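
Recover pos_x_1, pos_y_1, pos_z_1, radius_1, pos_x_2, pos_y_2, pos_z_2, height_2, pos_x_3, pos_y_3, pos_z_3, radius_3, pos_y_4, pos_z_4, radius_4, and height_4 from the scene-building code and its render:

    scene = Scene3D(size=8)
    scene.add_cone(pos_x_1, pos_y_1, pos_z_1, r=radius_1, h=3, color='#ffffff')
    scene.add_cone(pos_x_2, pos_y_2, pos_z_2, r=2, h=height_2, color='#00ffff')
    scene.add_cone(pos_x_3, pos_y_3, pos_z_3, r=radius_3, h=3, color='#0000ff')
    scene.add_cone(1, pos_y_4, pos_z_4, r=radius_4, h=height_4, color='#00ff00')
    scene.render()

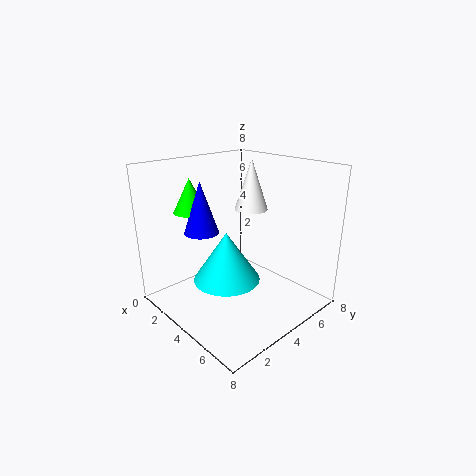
pos_x_1 = 3, pos_y_1 = 6, pos_z_1 = 5, radius_1 = 1, pos_x_2 = 3, pos_y_2 = 4, pos_z_2 = 1, height_2 = 3, pos_x_3 = 2, pos_y_3 = 3, pos_z_3 = 4, radius_3 = 1, pos_y_4 = 3, pos_z_4 = 5, radius_4 = 1, height_4 = 2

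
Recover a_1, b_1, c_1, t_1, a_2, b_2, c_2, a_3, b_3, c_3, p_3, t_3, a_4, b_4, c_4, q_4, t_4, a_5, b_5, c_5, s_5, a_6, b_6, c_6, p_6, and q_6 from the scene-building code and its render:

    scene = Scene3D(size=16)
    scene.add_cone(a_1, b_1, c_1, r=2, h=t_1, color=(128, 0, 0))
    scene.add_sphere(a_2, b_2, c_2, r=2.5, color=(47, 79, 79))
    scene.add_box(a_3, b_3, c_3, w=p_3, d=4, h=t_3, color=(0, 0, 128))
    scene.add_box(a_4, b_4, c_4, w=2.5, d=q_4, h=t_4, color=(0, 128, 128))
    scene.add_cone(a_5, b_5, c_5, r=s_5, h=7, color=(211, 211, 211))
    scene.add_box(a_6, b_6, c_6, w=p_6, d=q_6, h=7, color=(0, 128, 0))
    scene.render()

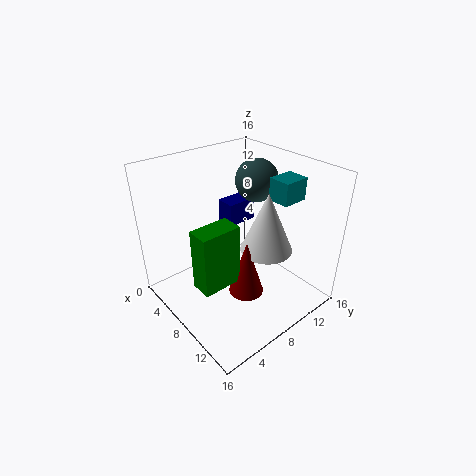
a_1 = 9.5; b_1 = 8; c_1 = 1.5; t_1 = 6.5; a_2 = 6; b_2 = 12.5; c_2 = 13; a_3 = 0.5; b_3 = 11; c_3 = 6; p_3 = 2.5; t_3 = 3; a_4 = 9; b_4 = 11.5; c_4 = 12; q_4 = 3; t_4 = 2.5; a_5 = 9.5; b_5 = 11; c_5 = 6; s_5 = 3; a_6 = 7; b_6 = 2.5; c_6 = 3.5; p_6 = 2.5; q_6 = 4.5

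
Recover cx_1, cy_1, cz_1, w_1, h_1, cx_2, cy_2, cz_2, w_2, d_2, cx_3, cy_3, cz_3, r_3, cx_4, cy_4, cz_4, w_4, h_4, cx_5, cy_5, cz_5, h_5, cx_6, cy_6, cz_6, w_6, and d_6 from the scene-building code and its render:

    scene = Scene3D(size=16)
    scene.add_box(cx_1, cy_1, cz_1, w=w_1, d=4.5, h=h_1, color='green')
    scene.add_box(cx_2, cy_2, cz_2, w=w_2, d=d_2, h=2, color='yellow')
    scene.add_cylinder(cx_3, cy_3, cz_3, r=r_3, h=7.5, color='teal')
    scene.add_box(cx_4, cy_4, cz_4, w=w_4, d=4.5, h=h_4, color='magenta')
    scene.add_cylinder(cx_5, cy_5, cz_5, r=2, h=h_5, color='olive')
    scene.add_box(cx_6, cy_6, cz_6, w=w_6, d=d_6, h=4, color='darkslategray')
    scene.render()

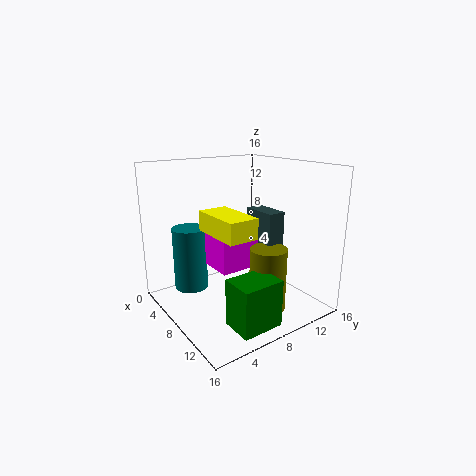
cx_1 = 11.5, cy_1 = 4, cz_1 = 0.5, w_1 = 3.5, h_1 = 5, cx_2 = 8.5, cy_2 = 3, cz_2 = 10, w_2 = 5.5, d_2 = 3, cx_3 = 3, cy_3 = 4.5, cz_3 = 1, r_3 = 2, cx_4 = 5, cy_4 = 5.5, cz_4 = 4.5, w_4 = 4, h_4 = 4, cx_5 = 11.5, cy_5 = 9.5, cz_5 = 0.5, h_5 = 7, cx_6 = 7, cy_6 = 10, cz_6 = 7, w_6 = 4, d_6 = 2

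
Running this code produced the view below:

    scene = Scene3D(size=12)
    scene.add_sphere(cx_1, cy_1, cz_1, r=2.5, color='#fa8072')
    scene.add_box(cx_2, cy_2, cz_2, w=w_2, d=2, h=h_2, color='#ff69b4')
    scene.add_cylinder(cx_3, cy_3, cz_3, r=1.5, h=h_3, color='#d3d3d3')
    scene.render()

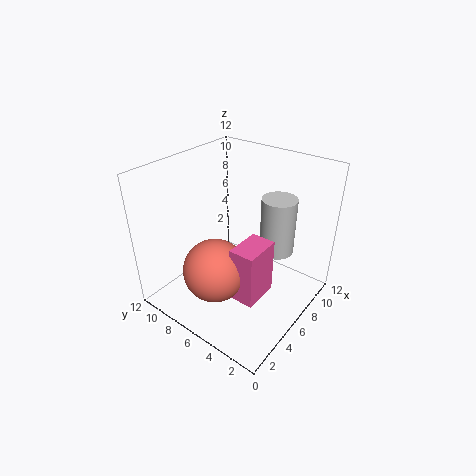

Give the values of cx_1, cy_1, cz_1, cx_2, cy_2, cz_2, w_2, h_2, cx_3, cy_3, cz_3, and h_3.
cx_1 = 3
cy_1 = 6
cz_1 = 4.5
cx_2 = 3
cy_2 = 2.5
cz_2 = 2.5
w_2 = 3
h_2 = 4.5
cx_3 = 9
cy_3 = 4
cz_3 = 4
h_3 = 5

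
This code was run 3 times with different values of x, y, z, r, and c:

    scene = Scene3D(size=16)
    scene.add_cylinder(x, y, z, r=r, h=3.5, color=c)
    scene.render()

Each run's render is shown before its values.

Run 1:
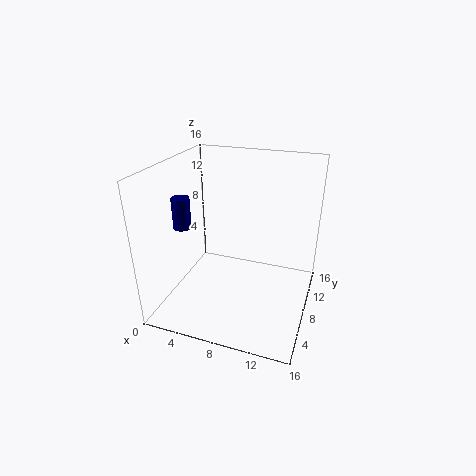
x = 2, y = 6.5, z = 9, r = 1, c = 'navy'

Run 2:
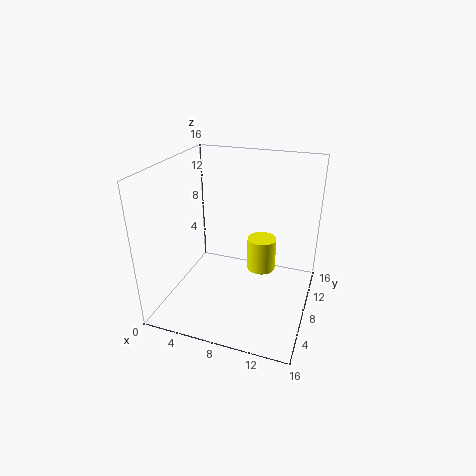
x = 11, y = 7, z = 5.5, r = 1.5, c = 'yellow'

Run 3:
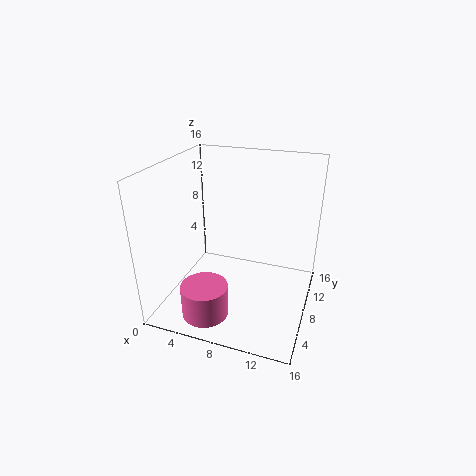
x = 6, y = 3, z = 1, r = 2.5, c = 'hotpink'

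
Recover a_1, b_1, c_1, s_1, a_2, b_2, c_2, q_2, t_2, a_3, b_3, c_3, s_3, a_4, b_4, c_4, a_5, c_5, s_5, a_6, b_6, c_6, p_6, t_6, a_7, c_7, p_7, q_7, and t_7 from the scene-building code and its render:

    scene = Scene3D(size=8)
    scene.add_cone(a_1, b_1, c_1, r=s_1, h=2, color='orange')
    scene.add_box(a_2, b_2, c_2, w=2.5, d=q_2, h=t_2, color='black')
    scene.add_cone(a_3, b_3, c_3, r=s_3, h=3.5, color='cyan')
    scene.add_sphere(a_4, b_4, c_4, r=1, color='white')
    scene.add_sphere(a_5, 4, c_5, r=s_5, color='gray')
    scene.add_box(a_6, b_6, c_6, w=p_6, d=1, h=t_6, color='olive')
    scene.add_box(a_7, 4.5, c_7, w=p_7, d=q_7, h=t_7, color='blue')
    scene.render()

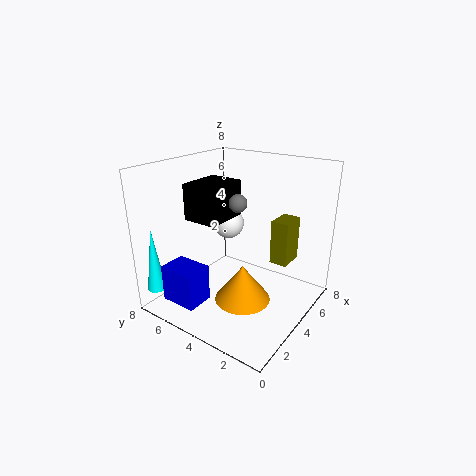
a_1 = 3
b_1 = 3
c_1 = 1
s_1 = 1.5
a_2 = 2.5
b_2 = 4.5
c_2 = 5
q_2 = 2
t_2 = 2
a_3 = 0.5
b_3 = 7
c_3 = 1.5
s_3 = 0.5
a_4 = 6.5
b_4 = 6.5
c_4 = 3.5
a_5 = 4
c_5 = 6
s_5 = 0.5
a_6 = 5
b_6 = 1.5
c_6 = 2.5
p_6 = 1.5
t_6 = 2.5
a_7 = 0.5
c_7 = 1
p_7 = 1.5
q_7 = 2
t_7 = 2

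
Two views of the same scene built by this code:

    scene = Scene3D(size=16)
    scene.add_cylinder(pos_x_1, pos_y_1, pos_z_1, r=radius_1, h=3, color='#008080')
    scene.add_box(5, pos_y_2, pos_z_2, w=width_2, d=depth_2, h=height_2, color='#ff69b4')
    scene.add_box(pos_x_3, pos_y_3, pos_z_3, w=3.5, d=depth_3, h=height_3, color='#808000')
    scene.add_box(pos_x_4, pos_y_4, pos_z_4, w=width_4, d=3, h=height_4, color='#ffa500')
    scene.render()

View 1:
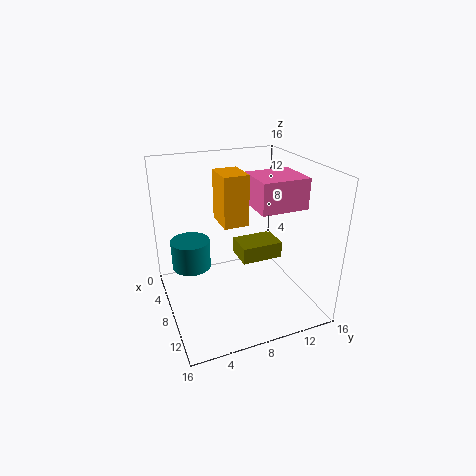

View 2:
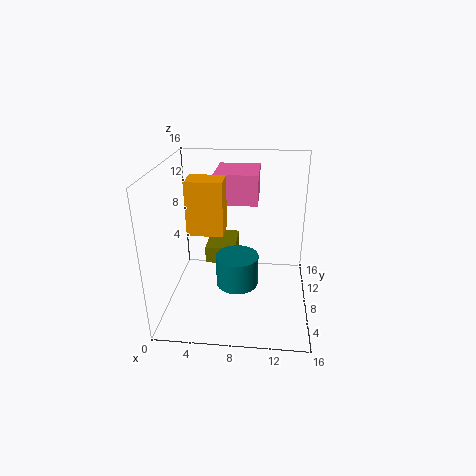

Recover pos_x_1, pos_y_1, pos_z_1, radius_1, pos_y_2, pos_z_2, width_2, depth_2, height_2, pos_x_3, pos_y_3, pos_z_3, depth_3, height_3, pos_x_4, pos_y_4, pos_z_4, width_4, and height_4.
pos_x_1 = 8.5; pos_y_1 = 2.5; pos_z_1 = 6; radius_1 = 2; pos_y_2 = 10; pos_z_2 = 11; width_2 = 5; depth_2 = 5.5; height_2 = 3.5; pos_x_3 = 4; pos_y_3 = 9; pos_z_3 = 4; depth_3 = 5; height_3 = 2; pos_x_4 = 2.5; pos_y_4 = 7; pos_z_4 = 8.5; width_4 = 4; height_4 = 6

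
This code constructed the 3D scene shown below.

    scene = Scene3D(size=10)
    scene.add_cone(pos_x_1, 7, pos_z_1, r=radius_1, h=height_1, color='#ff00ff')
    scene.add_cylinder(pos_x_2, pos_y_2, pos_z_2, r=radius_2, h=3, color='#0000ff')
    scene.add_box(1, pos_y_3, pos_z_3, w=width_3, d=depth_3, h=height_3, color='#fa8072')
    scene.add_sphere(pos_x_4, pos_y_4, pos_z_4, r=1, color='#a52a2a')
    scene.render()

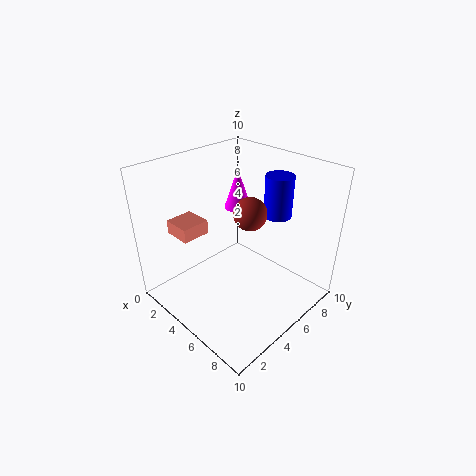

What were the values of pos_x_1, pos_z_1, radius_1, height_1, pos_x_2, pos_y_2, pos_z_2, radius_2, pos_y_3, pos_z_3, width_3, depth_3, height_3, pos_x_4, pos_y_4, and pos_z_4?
pos_x_1 = 3; pos_z_1 = 6; radius_1 = 1; height_1 = 3; pos_x_2 = 6; pos_y_2 = 8; pos_z_2 = 6; radius_2 = 1; pos_y_3 = 2; pos_z_3 = 5; width_3 = 2; depth_3 = 2; height_3 = 1; pos_x_4 = 7; pos_y_4 = 4; pos_z_4 = 8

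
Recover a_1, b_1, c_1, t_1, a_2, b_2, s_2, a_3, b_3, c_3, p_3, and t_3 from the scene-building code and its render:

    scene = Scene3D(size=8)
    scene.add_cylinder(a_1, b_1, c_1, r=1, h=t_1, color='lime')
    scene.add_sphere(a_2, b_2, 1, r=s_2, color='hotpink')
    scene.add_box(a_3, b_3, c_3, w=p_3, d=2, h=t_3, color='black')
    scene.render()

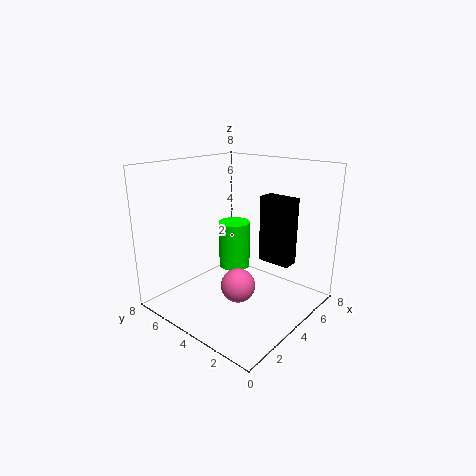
a_1 = 6, b_1 = 6, c_1 = 1, t_1 = 3, a_2 = 4, b_2 = 4, s_2 = 1, a_3 = 6, b_3 = 2, c_3 = 2, p_3 = 1, t_3 = 4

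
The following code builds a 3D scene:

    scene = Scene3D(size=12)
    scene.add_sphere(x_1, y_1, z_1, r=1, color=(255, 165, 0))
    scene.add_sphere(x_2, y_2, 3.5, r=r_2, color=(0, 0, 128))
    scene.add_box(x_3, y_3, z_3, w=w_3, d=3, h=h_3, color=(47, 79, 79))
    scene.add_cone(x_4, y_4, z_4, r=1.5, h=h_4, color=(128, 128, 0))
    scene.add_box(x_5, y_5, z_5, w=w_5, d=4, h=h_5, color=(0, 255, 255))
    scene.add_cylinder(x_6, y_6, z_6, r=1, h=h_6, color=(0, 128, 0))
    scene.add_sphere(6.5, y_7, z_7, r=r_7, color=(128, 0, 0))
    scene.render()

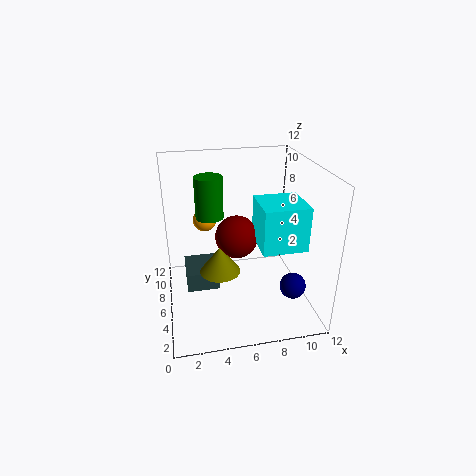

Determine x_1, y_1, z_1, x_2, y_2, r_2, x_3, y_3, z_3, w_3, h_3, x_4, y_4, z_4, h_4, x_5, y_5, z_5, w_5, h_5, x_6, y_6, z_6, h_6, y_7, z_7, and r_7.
x_1 = 3.5
y_1 = 8
z_1 = 7
x_2 = 9.5
y_2 = 2
r_2 = 1
x_3 = 1.5
y_3 = 3.5
z_3 = 3
w_3 = 2.5
h_3 = 1.5
x_4 = 4
y_4 = 3
z_4 = 5
h_4 = 2
x_5 = 8
y_5 = 5
z_5 = 4.5
w_5 = 4
h_5 = 4
x_6 = 3.5
y_6 = 4
z_6 = 9
h_6 = 3
y_7 = 9
z_7 = 4.5
r_7 = 2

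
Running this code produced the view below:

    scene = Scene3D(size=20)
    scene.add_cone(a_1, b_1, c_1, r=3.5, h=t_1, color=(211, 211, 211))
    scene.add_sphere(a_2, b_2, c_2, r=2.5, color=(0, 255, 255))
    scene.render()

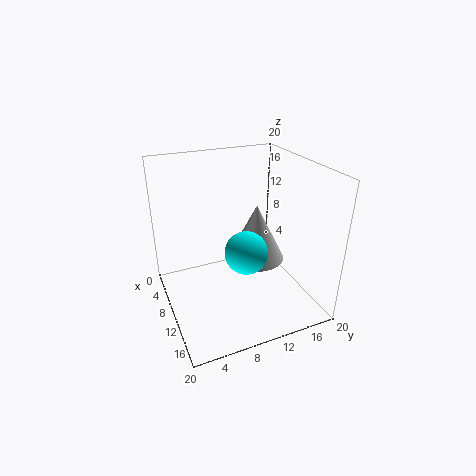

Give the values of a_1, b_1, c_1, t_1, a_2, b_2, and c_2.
a_1 = 14.5, b_1 = 10.5, c_1 = 9.5, t_1 = 7, a_2 = 17, b_2 = 8, c_2 = 12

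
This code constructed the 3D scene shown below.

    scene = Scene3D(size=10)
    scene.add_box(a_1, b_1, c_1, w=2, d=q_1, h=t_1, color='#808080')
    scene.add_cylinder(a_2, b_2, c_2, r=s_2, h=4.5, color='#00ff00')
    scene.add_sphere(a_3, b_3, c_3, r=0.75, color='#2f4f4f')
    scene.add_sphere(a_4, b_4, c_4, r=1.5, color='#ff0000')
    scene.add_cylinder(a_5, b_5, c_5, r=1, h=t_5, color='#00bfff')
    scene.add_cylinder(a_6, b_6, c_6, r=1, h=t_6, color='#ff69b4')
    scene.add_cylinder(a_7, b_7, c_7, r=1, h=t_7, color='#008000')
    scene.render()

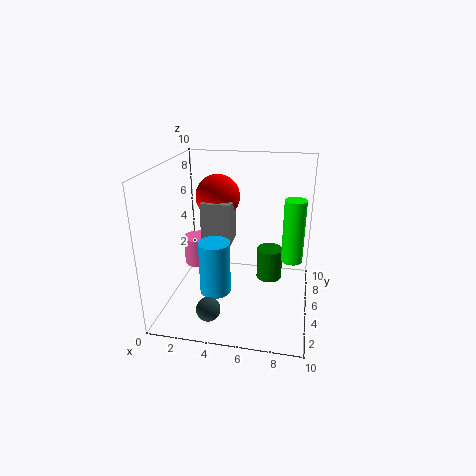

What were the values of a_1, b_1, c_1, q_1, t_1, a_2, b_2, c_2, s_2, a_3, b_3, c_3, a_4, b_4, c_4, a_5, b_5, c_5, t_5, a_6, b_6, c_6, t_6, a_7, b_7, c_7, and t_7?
a_1 = 2.75, b_1 = 3.75, c_1 = 5, q_1 = 1.75, t_1 = 2.75, a_2 = 8.75, b_2 = 5.75, c_2 = 3.25, s_2 = 0.75, a_3 = 4, b_3 = 0.75, c_3 = 2, a_4 = 3.5, b_4 = 5.5, c_4 = 7.75, a_5 = 4, b_5 = 2.5, c_5 = 2.25, t_5 = 3.5, a_6 = 2, b_6 = 5.25, c_6 = 2.75, t_6 = 2, a_7 = 7, b_7 = 7.75, c_7 = 0.5, t_7 = 2.5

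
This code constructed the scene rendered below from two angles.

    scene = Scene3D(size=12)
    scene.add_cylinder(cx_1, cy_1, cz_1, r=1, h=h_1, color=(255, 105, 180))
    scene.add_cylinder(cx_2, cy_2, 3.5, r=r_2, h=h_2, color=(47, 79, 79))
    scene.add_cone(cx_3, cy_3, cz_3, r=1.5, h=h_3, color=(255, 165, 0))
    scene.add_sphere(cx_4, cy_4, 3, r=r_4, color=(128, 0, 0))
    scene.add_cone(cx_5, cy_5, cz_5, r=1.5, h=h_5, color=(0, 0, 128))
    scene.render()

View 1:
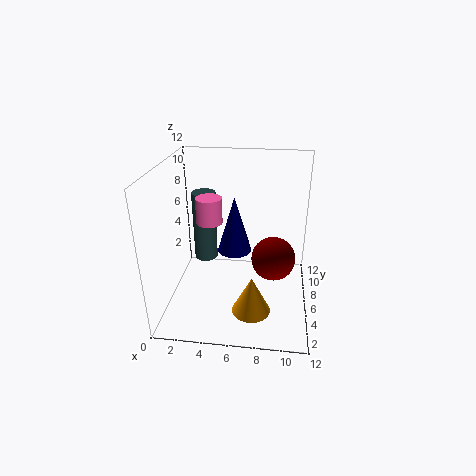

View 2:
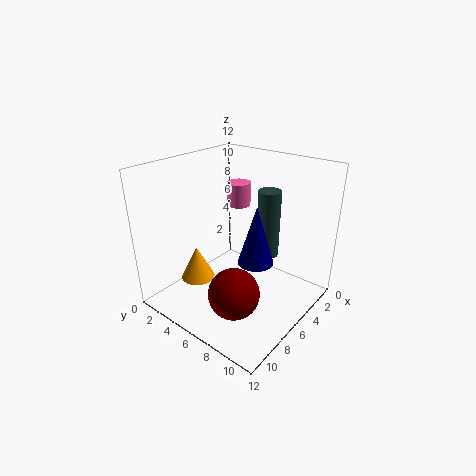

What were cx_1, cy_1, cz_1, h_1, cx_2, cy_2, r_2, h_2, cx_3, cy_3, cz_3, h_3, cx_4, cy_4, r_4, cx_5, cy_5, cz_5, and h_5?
cx_1 = 4; cy_1 = 4.5; cz_1 = 8; h_1 = 2; cx_2 = 3; cy_2 = 7; r_2 = 1; h_2 = 6; cx_3 = 7.5; cy_3 = 2.5; cz_3 = 1.5; h_3 = 3; cx_4 = 9; cy_4 = 8; r_4 = 2; cx_5 = 5.5; cy_5 = 7.5; cz_5 = 4; h_5 = 5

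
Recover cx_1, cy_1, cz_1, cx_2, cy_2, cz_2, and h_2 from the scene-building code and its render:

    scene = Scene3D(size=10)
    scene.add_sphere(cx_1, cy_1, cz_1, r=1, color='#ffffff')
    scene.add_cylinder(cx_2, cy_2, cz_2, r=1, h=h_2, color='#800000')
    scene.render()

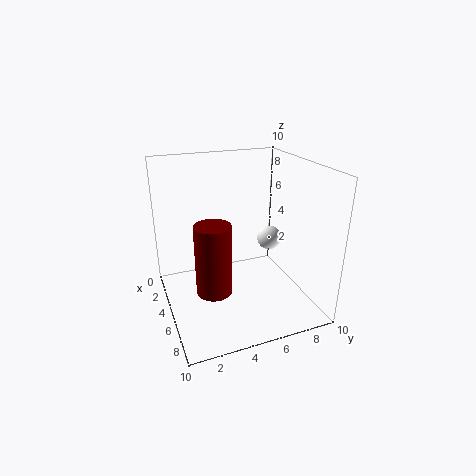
cx_1 = 2, cy_1 = 9, cz_1 = 3, cx_2 = 9, cy_2 = 2, cz_2 = 4, h_2 = 4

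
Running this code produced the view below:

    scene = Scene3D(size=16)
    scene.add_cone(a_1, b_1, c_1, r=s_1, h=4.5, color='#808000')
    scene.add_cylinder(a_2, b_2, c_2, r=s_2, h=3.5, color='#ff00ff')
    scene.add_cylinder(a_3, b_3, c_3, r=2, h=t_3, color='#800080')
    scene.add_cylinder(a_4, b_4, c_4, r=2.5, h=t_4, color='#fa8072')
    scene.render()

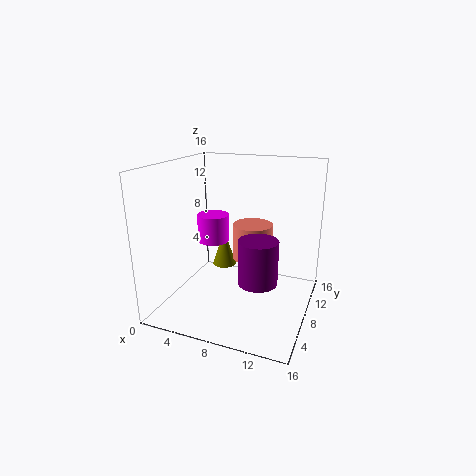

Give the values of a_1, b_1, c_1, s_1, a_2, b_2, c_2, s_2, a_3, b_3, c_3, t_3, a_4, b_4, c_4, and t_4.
a_1 = 4.5; b_1 = 12; c_1 = 2.5; s_1 = 1.5; a_2 = 3; b_2 = 12; c_2 = 5.5; s_2 = 2; a_3 = 11.5; b_3 = 4.5; c_3 = 5; t_3 = 4.5; a_4 = 8; b_4 = 13; c_4 = 3.5; t_4 = 4.5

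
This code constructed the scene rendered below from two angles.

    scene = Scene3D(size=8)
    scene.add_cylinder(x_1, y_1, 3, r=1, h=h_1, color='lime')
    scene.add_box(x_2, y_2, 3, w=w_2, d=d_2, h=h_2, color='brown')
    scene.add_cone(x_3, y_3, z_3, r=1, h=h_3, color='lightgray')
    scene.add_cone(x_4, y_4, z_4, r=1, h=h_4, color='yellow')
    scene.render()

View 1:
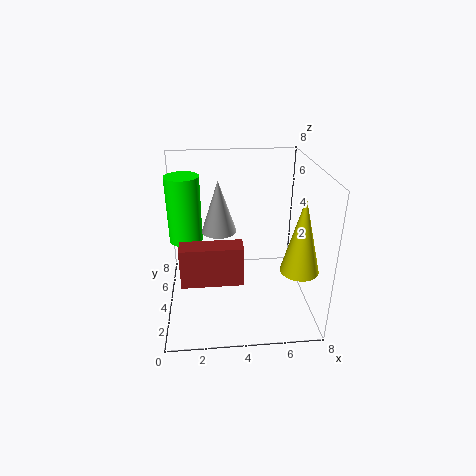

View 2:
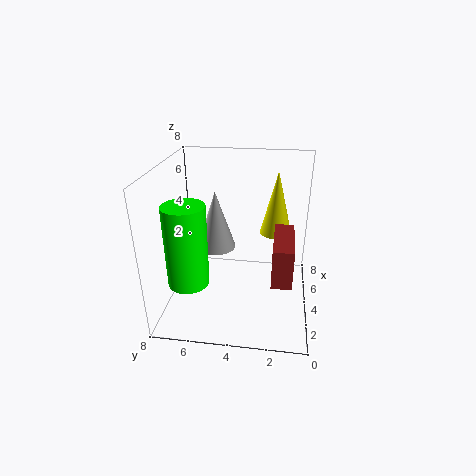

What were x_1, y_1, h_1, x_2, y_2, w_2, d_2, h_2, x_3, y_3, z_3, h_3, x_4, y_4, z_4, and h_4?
x_1 = 1, y_1 = 6, h_1 = 4, x_2 = 1, y_2 = 1, w_2 = 3, d_2 = 1, h_2 = 2, x_3 = 3, y_3 = 5, z_3 = 4, h_3 = 3, x_4 = 7, y_4 = 2, z_4 = 3, h_4 = 4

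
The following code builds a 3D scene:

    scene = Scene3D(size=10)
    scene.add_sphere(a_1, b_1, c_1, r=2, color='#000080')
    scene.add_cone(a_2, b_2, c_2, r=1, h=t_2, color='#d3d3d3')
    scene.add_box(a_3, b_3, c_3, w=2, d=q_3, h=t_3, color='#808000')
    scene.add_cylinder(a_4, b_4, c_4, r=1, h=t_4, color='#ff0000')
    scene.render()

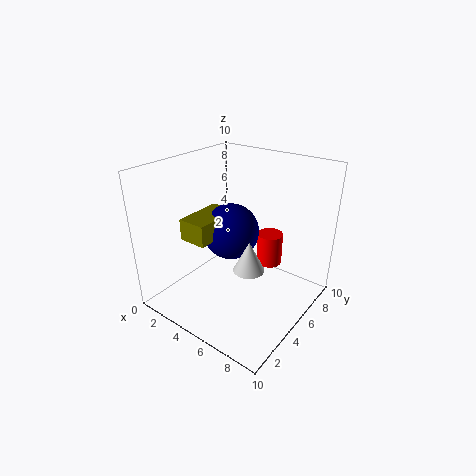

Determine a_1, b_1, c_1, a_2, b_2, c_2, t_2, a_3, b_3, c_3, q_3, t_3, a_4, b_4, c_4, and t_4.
a_1 = 4; b_1 = 5.5; c_1 = 5; a_2 = 7; b_2 = 3.5; c_2 = 4; t_2 = 2; a_3 = 2; b_3 = 2.5; c_3 = 5; q_3 = 3.5; t_3 = 1.5; a_4 = 5.5; b_4 = 8.5; c_4 = 1.5; t_4 = 2.5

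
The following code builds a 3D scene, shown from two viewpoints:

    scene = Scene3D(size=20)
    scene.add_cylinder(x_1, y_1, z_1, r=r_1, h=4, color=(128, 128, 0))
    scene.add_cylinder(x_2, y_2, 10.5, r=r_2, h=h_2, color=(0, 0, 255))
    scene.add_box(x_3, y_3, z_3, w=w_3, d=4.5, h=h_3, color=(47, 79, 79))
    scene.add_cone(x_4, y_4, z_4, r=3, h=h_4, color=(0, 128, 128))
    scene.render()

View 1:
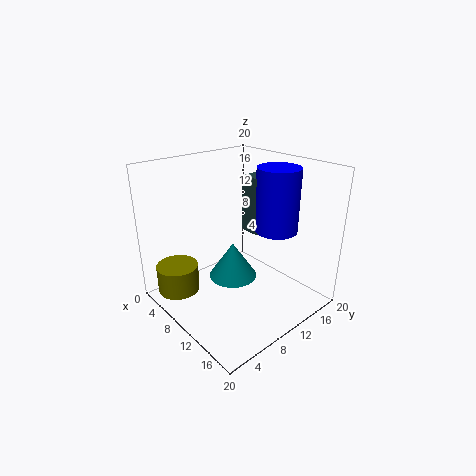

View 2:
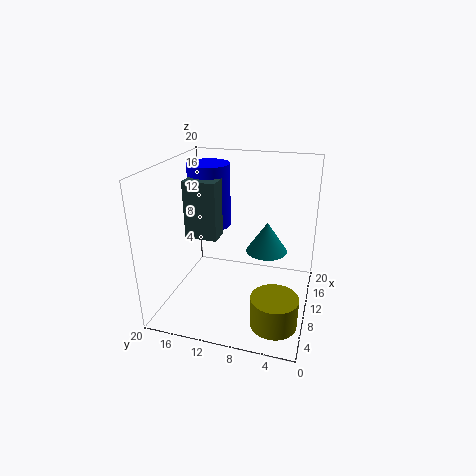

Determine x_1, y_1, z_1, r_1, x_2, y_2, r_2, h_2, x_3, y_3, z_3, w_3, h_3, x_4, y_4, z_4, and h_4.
x_1 = 4
y_1 = 3.5
z_1 = 1.5
r_1 = 3
x_2 = 12.5
y_2 = 15
r_2 = 3
h_2 = 9
x_3 = 8
y_3 = 12.5
z_3 = 10
w_3 = 3
h_3 = 8
x_4 = 13
y_4 = 6.5
z_4 = 7
h_4 = 4.5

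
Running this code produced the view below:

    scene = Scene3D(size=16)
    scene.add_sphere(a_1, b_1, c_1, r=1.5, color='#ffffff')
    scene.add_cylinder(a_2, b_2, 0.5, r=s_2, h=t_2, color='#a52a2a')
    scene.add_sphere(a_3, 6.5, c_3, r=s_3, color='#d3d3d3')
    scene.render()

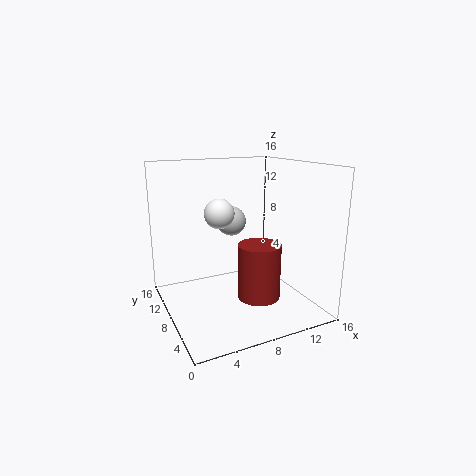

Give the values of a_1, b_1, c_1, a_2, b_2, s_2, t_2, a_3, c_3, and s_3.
a_1 = 5; b_1 = 6; c_1 = 11.5; a_2 = 10.5; b_2 = 7.5; s_2 = 2.5; t_2 = 6.5; a_3 = 6.5; c_3 = 10.5; s_3 = 1.5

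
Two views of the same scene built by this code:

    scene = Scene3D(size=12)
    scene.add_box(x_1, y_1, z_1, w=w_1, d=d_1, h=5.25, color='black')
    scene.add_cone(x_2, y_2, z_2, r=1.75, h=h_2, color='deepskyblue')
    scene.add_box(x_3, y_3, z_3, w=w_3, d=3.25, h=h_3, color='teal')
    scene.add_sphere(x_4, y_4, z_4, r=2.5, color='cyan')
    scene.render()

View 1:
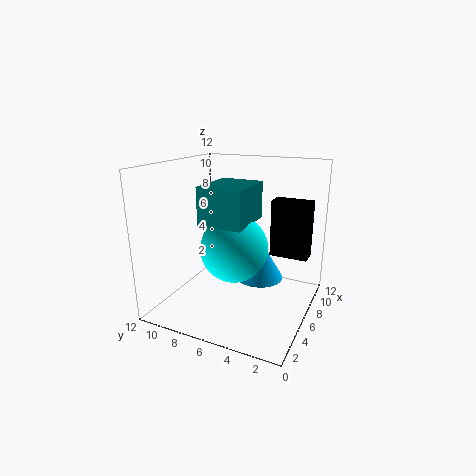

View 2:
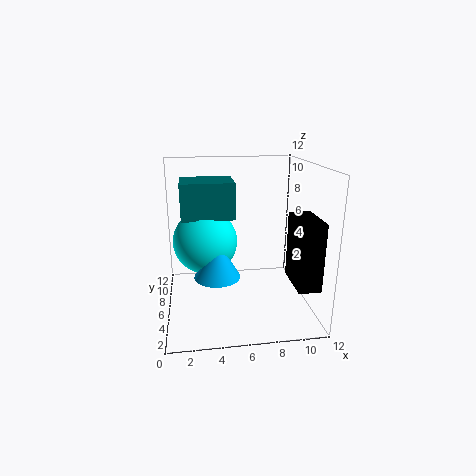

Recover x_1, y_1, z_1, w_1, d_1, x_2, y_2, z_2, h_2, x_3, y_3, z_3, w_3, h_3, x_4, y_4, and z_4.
x_1 = 9.75, y_1 = 1, z_1 = 3.25, w_1 = 1.75, d_1 = 3.5, x_2 = 4, y_2 = 3.25, z_2 = 4, h_2 = 3, x_3 = 1.5, y_3 = 3.75, z_3 = 8.25, w_3 = 4, h_3 = 2.75, x_4 = 3.25, y_4 = 5, z_4 = 6.25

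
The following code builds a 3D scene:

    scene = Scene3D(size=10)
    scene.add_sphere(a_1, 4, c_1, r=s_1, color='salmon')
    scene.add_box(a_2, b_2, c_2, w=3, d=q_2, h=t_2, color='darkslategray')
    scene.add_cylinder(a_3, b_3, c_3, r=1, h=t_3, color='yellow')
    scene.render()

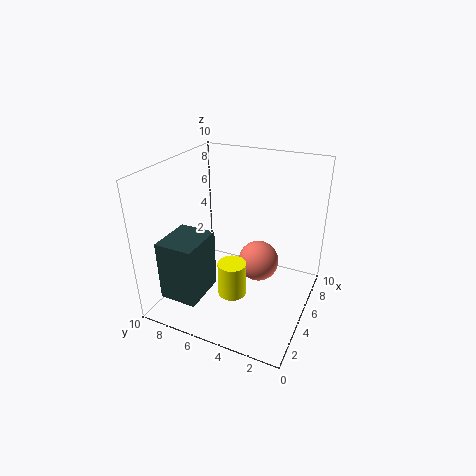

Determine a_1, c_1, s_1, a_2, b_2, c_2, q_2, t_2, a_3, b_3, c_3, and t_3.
a_1 = 6.5; c_1 = 2.5; s_1 = 1.5; a_2 = 0.5; b_2 = 6; c_2 = 2; q_2 = 2.5; t_2 = 4; a_3 = 4; b_3 = 5; c_3 = 1; t_3 = 2.5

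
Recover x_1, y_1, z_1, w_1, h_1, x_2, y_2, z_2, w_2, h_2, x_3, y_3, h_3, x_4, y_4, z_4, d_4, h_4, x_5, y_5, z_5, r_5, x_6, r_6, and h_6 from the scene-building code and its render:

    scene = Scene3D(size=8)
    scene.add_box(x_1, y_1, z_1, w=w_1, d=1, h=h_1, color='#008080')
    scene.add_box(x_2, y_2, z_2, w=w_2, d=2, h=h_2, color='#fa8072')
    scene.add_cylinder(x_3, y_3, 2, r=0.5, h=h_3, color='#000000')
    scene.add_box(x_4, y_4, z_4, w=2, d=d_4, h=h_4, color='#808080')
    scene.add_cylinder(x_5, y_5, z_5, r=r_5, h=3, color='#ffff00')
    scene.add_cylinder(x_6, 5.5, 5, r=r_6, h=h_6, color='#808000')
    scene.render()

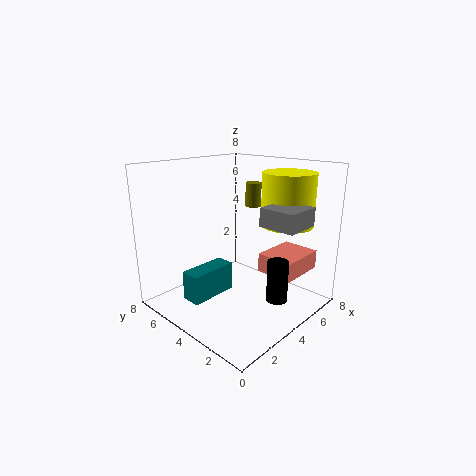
x_1 = 0.5
y_1 = 3.5
z_1 = 1.5
w_1 = 2.5
h_1 = 1.5
x_2 = 4
y_2 = 0.5
z_2 = 2.5
w_2 = 2.5
h_2 = 1
x_3 = 3
y_3 = 0.5
h_3 = 2
x_4 = 4
y_4 = 0.5
z_4 = 5
d_4 = 2
h_4 = 1
x_5 = 6.5
y_5 = 2.5
z_5 = 4.5
r_5 = 1.5
x_6 = 7
r_6 = 0.5
h_6 = 1.5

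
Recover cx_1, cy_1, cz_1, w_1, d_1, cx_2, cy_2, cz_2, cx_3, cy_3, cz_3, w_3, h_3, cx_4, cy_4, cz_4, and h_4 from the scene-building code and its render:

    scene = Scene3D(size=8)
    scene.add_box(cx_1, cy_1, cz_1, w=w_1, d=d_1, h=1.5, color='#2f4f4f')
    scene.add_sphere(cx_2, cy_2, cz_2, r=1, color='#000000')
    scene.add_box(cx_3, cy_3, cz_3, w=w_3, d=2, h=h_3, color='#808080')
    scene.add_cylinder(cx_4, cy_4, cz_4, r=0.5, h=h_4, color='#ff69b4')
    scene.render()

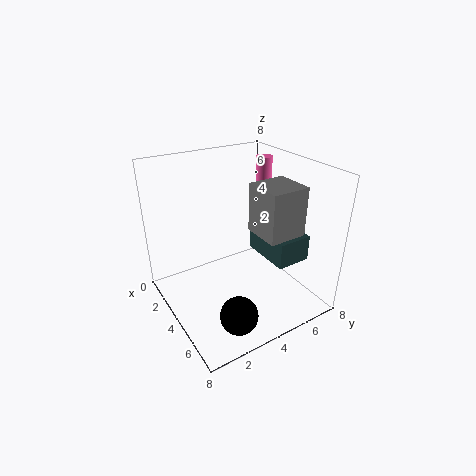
cx_1 = 3, cy_1 = 5.5, cz_1 = 2.5, w_1 = 3, d_1 = 2, cx_2 = 6.5, cy_2 = 2.5, cz_2 = 1, cx_3 = 5, cy_3 = 4, cz_3 = 5, w_3 = 2, h_3 = 2.5, cx_4 = 1.5, cy_4 = 7.5, cz_4 = 4, h_4 = 3.5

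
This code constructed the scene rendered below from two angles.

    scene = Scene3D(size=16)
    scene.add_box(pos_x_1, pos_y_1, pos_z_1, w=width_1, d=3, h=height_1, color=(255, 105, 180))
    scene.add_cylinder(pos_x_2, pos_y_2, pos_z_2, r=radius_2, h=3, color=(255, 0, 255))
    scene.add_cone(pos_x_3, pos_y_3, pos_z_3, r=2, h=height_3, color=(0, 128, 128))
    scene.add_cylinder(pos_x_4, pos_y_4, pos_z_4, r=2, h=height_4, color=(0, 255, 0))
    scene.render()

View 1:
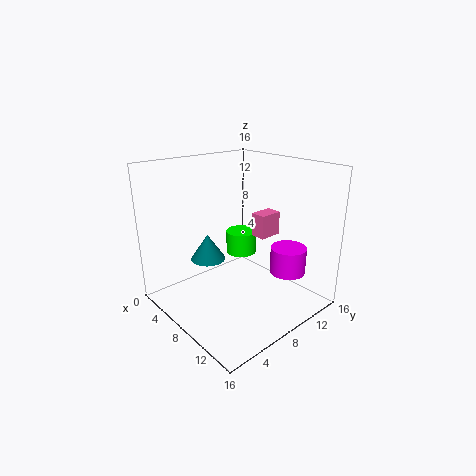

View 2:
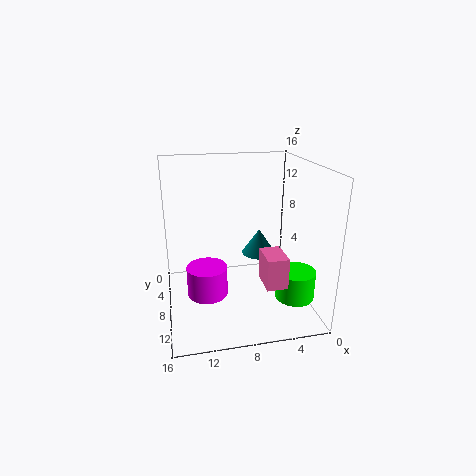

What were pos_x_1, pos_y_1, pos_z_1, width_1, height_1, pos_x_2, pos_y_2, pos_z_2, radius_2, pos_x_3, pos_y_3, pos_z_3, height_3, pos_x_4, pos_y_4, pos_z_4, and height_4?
pos_x_1 = 5, pos_y_1 = 13, pos_z_1 = 6, width_1 = 2, height_1 = 3, pos_x_2 = 12, pos_y_2 = 12, pos_z_2 = 4, radius_2 = 2, pos_x_3 = 5, pos_y_3 = 6, pos_z_3 = 5, height_3 = 3, pos_x_4 = 3, pos_y_4 = 13, pos_z_4 = 3, height_4 = 3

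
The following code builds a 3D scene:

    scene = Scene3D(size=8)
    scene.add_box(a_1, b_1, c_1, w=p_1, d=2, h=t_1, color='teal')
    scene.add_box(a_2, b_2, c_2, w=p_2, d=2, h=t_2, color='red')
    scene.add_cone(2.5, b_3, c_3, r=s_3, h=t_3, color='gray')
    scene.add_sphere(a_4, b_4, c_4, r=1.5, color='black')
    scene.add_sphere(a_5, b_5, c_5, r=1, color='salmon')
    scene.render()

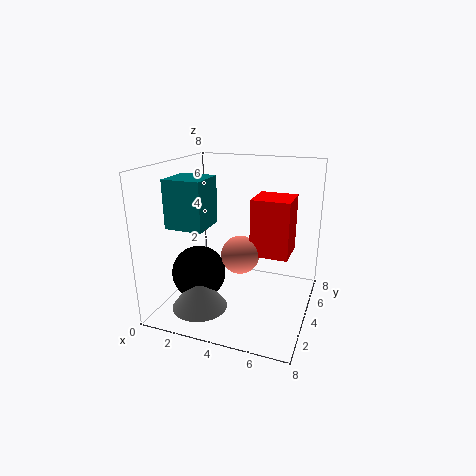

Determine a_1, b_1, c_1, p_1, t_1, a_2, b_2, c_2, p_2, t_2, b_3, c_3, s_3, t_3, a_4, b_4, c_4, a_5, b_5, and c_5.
a_1 = 1
b_1 = 1.5
c_1 = 5
p_1 = 2
t_1 = 2.5
a_2 = 5
b_2 = 3
c_2 = 3.5
p_2 = 2
t_2 = 3
b_3 = 2
c_3 = 0.5
s_3 = 1.5
t_3 = 2
a_4 = 2
b_4 = 3
c_4 = 2
a_5 = 4.5
b_5 = 3
c_5 = 3.5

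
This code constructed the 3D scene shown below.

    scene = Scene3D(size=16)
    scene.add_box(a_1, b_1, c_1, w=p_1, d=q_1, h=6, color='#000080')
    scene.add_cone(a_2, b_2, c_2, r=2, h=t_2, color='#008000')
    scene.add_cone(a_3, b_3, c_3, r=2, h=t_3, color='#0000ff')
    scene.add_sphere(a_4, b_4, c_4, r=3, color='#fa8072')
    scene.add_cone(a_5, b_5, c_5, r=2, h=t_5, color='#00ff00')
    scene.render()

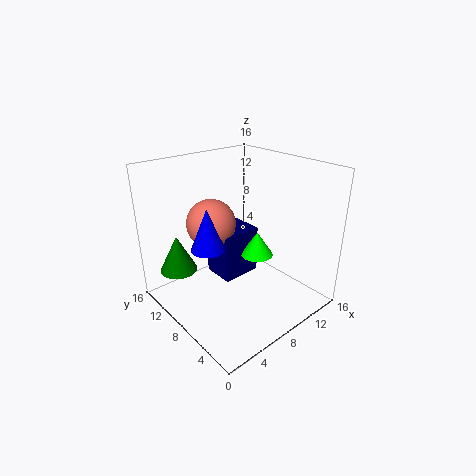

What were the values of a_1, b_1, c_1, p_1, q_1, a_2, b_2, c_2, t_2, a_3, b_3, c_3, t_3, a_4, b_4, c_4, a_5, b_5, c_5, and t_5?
a_1 = 8
b_1 = 10
c_1 = 1
p_1 = 5
q_1 = 4
a_2 = 2
b_2 = 11
c_2 = 5
t_2 = 4
a_3 = 6
b_3 = 11
c_3 = 6
t_3 = 5
a_4 = 8
b_4 = 13
c_4 = 8
a_5 = 12
b_5 = 9
c_5 = 4
t_5 = 3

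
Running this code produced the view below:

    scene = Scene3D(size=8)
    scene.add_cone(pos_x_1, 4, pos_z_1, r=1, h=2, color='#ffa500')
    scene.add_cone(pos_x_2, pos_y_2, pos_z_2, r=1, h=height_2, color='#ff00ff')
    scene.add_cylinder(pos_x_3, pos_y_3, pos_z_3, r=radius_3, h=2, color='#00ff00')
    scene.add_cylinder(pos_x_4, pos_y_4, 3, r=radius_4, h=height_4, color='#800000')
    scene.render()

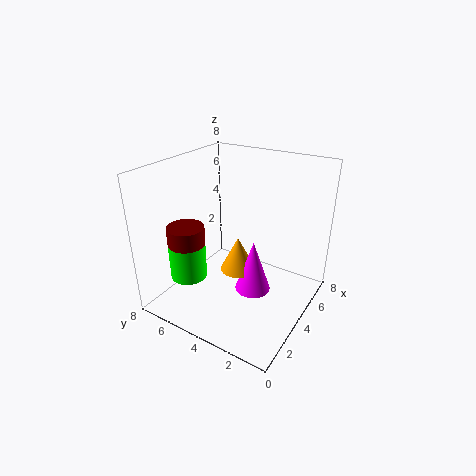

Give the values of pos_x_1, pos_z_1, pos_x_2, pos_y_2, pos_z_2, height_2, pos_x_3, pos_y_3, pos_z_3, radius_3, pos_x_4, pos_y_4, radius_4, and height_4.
pos_x_1 = 4
pos_z_1 = 2
pos_x_2 = 4
pos_y_2 = 3
pos_z_2 = 1
height_2 = 3
pos_x_3 = 2
pos_y_3 = 6
pos_z_3 = 2
radius_3 = 1
pos_x_4 = 2
pos_y_4 = 6
radius_4 = 1
height_4 = 2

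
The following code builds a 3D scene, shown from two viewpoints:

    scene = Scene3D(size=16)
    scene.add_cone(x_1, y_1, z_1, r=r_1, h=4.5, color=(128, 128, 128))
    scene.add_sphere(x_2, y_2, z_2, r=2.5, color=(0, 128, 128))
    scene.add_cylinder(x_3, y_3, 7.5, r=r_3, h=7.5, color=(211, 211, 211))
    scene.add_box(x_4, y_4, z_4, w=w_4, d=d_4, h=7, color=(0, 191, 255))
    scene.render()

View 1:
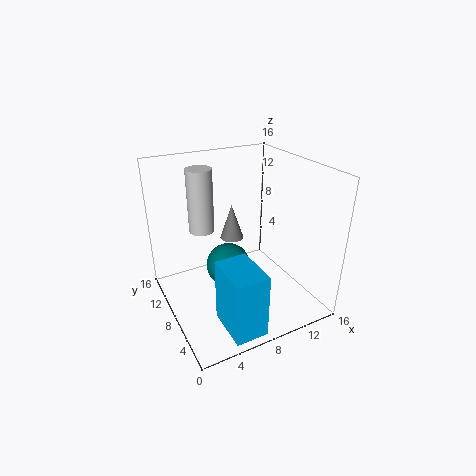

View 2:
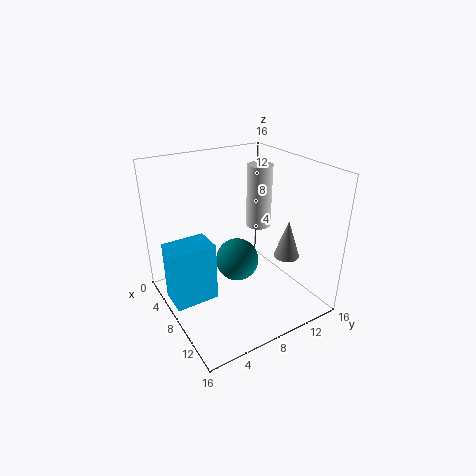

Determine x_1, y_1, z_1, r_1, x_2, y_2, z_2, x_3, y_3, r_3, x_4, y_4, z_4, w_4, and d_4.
x_1 = 10; y_1 = 13.5; z_1 = 5; r_1 = 1.5; x_2 = 7; y_2 = 8.5; z_2 = 4.5; x_3 = 5.5; y_3 = 12.5; r_3 = 1.5; x_4 = 4; y_4 = 0.5; z_4 = 0.5; w_4 = 3.5; d_4 = 5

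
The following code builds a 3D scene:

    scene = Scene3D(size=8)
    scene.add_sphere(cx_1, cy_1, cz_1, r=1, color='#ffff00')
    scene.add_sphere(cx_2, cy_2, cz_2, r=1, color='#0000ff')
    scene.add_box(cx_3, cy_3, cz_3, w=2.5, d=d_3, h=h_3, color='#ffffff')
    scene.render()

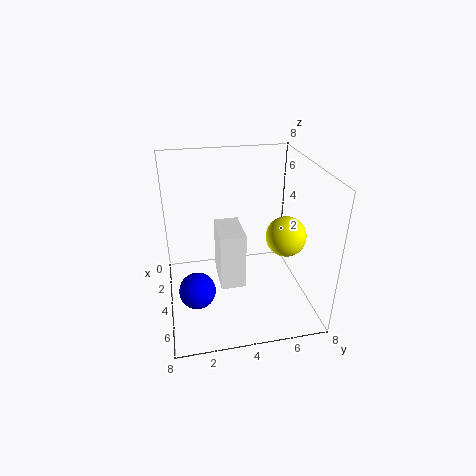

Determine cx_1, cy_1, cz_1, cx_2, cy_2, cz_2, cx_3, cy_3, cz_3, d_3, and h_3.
cx_1 = 6, cy_1 = 6, cz_1 = 5, cx_2 = 5, cy_2 = 1.5, cz_2 = 1.5, cx_3 = 1.5, cy_3 = 3, cz_3 = 0.5, d_3 = 1.5, h_3 = 3.5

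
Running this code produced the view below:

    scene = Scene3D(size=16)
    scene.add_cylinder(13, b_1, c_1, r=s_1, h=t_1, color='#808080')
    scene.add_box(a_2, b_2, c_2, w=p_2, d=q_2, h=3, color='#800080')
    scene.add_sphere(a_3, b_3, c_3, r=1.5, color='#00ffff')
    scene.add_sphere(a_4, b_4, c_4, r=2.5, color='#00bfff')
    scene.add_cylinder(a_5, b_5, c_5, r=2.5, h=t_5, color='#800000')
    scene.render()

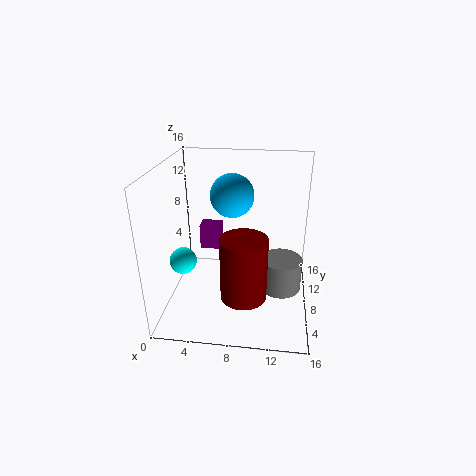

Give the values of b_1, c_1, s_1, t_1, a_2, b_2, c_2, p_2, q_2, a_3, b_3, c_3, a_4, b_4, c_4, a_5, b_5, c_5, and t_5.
b_1 = 10; c_1 = 0.5; s_1 = 2.5; t_1 = 4; a_2 = 3; b_2 = 10.5; c_2 = 5; p_2 = 2.5; q_2 = 2; a_3 = 2; b_3 = 6.5; c_3 = 5.5; a_4 = 7; b_4 = 10.5; c_4 = 12; a_5 = 9; b_5 = 5; c_5 = 2.5; t_5 = 7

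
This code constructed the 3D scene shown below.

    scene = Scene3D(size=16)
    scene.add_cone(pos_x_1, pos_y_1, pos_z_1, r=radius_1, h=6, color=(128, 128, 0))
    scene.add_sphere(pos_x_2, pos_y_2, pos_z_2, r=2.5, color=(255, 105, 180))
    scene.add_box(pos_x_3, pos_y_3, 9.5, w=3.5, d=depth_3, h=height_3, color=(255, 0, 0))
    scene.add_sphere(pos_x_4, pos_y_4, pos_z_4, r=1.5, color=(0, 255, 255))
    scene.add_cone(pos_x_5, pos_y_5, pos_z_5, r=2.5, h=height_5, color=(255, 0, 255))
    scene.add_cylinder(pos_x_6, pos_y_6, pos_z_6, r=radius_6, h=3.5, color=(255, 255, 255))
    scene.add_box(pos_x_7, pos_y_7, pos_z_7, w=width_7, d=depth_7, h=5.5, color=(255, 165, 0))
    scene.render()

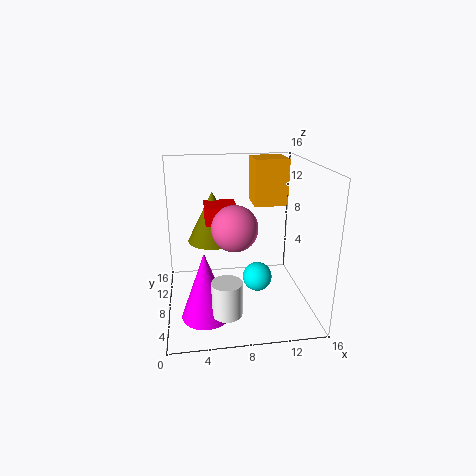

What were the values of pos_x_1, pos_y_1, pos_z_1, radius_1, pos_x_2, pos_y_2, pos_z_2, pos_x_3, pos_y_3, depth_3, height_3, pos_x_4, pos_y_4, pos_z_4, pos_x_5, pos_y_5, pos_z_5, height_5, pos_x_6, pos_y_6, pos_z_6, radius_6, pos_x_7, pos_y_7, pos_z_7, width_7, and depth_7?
pos_x_1 = 5.5
pos_y_1 = 11.5
pos_z_1 = 6.5
radius_1 = 3
pos_x_2 = 7.5
pos_y_2 = 7
pos_z_2 = 9.5
pos_x_3 = 4.5
pos_y_3 = 8
depth_3 = 3.5
height_3 = 2
pos_x_4 = 9.5
pos_y_4 = 4.5
pos_z_4 = 5
pos_x_5 = 4
pos_y_5 = 3.5
pos_z_5 = 1.5
height_5 = 7
pos_x_6 = 6
pos_y_6 = 2
pos_z_6 = 2.5
radius_6 = 1.5
pos_x_7 = 10.5
pos_y_7 = 11
pos_z_7 = 10.5
width_7 = 4
depth_7 = 4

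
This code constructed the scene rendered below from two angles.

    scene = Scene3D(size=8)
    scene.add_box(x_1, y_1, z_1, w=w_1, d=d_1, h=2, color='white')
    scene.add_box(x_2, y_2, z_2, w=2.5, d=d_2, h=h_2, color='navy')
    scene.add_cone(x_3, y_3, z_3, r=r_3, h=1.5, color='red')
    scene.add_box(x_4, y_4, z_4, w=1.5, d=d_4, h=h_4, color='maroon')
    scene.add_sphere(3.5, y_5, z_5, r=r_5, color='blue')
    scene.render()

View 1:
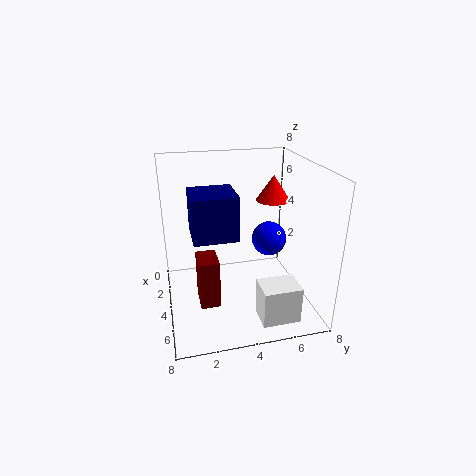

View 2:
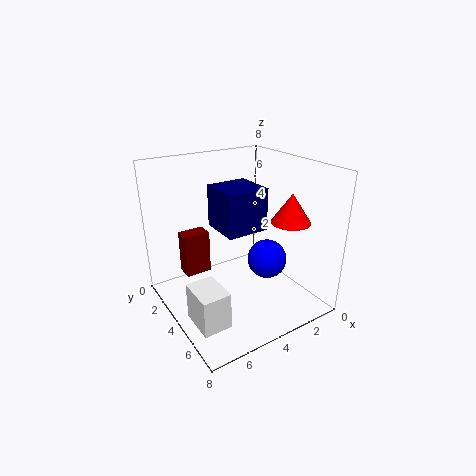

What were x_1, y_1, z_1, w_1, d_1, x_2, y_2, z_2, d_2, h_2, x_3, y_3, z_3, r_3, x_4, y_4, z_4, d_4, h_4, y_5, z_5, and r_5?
x_1 = 6; y_1 = 4.5; z_1 = 0.5; w_1 = 1.5; d_1 = 2; x_2 = 2; y_2 = 1.5; z_2 = 4; d_2 = 2.5; h_2 = 2.5; x_3 = 2.5; y_3 = 6.5; z_3 = 5.5; r_3 = 1; x_4 = 5; y_4 = 1.5; z_4 = 1.5; d_4 = 1; h_4 = 2.5; y_5 = 6; z_5 = 3.5; r_5 = 1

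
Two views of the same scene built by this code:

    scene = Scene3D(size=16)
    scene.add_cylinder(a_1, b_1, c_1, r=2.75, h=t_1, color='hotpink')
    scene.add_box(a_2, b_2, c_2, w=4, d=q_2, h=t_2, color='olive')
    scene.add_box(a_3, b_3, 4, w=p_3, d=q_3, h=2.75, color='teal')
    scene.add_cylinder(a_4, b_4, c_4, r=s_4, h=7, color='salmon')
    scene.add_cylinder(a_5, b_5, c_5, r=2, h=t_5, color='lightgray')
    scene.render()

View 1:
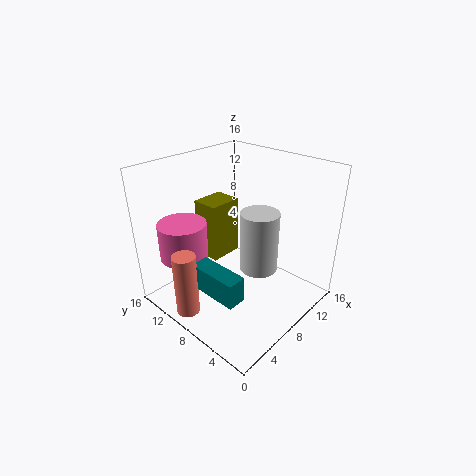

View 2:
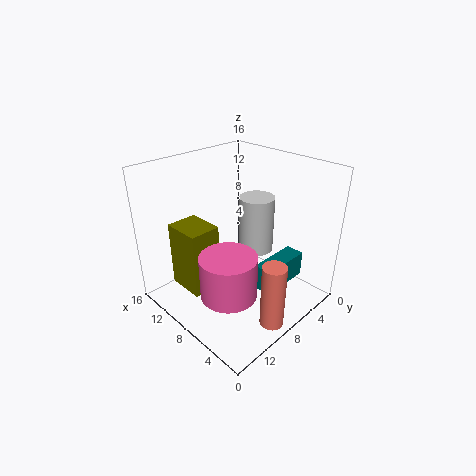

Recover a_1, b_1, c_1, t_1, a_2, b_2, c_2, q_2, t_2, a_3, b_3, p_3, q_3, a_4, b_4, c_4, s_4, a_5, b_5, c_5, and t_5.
a_1 = 4.25, b_1 = 13, c_1 = 5.25, t_1 = 4.25, a_2 = 7.5, b_2 = 11.25, c_2 = 3.75, q_2 = 3.25, t_2 = 7, a_3 = 2.25, b_3 = 3.75, p_3 = 2, q_3 = 5.5, a_4 = 1.5, b_4 = 9.5, c_4 = 1, s_4 = 1.25, a_5 = 8, b_5 = 5, c_5 = 5.5, t_5 = 6.5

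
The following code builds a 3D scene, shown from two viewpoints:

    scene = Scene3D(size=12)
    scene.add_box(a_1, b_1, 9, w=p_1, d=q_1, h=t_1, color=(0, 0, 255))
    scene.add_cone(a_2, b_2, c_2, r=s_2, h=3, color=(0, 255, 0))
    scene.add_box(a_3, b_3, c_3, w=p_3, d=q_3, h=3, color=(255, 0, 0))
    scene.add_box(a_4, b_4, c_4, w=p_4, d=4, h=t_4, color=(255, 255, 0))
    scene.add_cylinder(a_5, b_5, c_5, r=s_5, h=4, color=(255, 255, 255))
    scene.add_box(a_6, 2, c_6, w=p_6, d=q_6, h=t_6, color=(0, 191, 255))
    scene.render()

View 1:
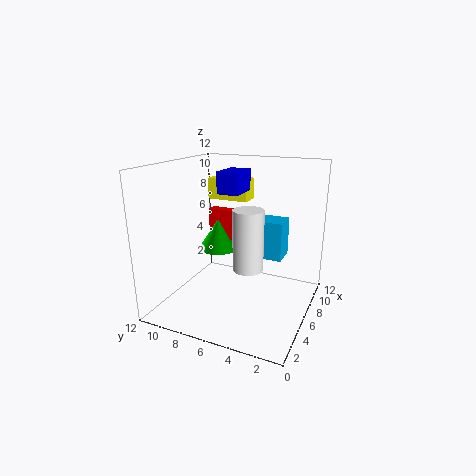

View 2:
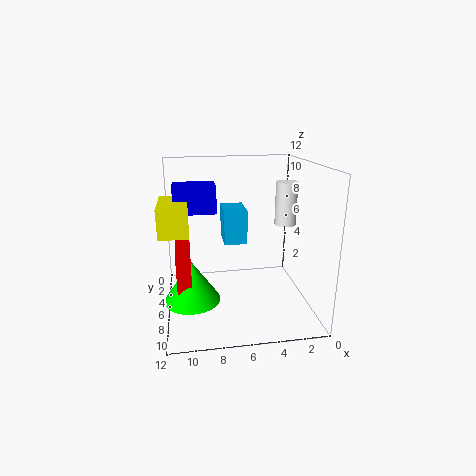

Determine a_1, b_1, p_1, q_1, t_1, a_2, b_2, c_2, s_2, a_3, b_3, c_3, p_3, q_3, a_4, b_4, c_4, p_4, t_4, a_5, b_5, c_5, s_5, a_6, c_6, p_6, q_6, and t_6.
a_1 = 8
b_1 = 7
p_1 = 3
q_1 = 2
t_1 = 2
a_2 = 10
b_2 = 10
c_2 = 3
s_2 = 2
a_3 = 10
b_3 = 7
c_3 = 4
p_3 = 1
q_3 = 4
a_4 = 10
b_4 = 7
c_4 = 8
p_4 = 2
t_4 = 2
a_5 = 1
b_5 = 3
c_5 = 6
s_5 = 1
a_6 = 5
c_6 = 5
p_6 = 2
q_6 = 3
t_6 = 3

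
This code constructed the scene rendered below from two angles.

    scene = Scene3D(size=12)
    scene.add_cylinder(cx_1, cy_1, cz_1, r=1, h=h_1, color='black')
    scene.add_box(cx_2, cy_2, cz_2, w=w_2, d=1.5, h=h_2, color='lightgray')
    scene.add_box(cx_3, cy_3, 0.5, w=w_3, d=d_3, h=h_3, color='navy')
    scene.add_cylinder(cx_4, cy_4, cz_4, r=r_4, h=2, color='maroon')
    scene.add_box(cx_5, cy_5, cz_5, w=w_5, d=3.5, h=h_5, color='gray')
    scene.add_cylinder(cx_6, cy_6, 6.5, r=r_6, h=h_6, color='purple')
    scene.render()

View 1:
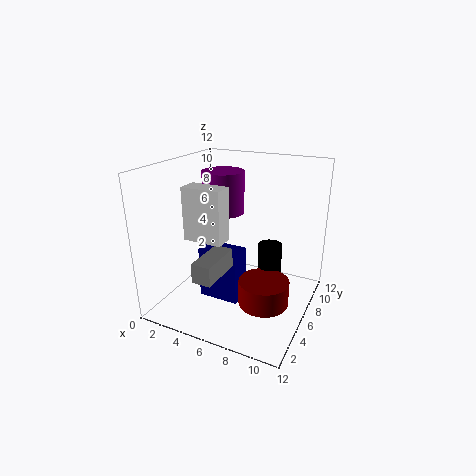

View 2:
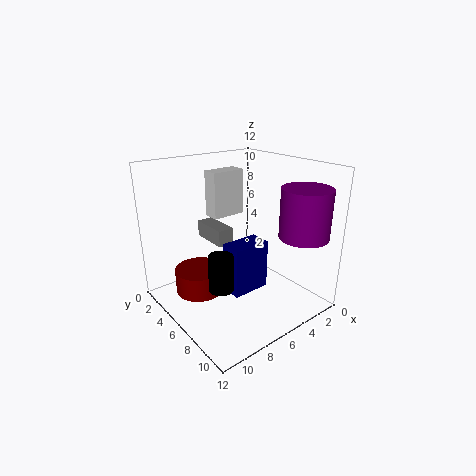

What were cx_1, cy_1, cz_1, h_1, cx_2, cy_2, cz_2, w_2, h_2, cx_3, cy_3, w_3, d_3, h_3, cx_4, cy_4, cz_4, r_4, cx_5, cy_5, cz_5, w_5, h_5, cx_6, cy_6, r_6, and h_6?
cx_1 = 8.5; cy_1 = 7; cz_1 = 2.5; h_1 = 3; cx_2 = 3.5; cy_2 = 2; cz_2 = 7; w_2 = 3; h_2 = 4; cx_3 = 3; cy_3 = 4.5; w_3 = 3.5; d_3 = 2; h_3 = 4.5; cx_4 = 9; cy_4 = 4.5; cz_4 = 1.5; r_4 = 2; cx_5 = 5; cy_5 = 0.5; cz_5 = 4.5; w_5 = 1.5; h_5 = 1.5; cx_6 = 2.5; cy_6 = 10; r_6 = 2; h_6 = 4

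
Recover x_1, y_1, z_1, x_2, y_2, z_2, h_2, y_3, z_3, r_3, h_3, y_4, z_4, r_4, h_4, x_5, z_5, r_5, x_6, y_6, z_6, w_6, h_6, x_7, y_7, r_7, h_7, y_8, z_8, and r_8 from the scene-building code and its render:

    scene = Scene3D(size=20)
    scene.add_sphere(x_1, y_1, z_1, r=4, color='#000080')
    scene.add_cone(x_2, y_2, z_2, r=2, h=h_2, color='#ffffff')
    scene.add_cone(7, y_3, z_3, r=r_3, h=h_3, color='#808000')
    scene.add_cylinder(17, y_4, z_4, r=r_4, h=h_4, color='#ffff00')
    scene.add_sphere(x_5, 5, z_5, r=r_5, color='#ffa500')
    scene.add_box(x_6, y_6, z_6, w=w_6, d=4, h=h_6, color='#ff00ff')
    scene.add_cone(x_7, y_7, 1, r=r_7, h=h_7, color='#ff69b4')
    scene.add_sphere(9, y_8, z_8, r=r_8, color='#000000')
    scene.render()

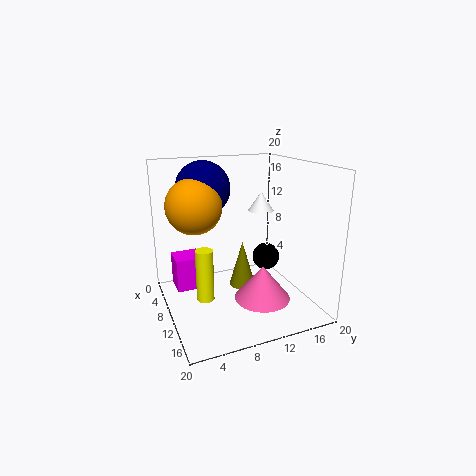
x_1 = 4, y_1 = 7, z_1 = 16, x_2 = 5, y_2 = 16, z_2 = 12, h_2 = 3, y_3 = 12, z_3 = 1, r_3 = 2, h_3 = 7, y_4 = 3, z_4 = 6, r_4 = 1, h_4 = 6, x_5 = 6, z_5 = 14, r_5 = 4, x_6 = 2, y_6 = 2, z_6 = 1, w_6 = 4, h_6 = 5, x_7 = 12, y_7 = 13, r_7 = 4, h_7 = 5, y_8 = 15, z_8 = 6, r_8 = 2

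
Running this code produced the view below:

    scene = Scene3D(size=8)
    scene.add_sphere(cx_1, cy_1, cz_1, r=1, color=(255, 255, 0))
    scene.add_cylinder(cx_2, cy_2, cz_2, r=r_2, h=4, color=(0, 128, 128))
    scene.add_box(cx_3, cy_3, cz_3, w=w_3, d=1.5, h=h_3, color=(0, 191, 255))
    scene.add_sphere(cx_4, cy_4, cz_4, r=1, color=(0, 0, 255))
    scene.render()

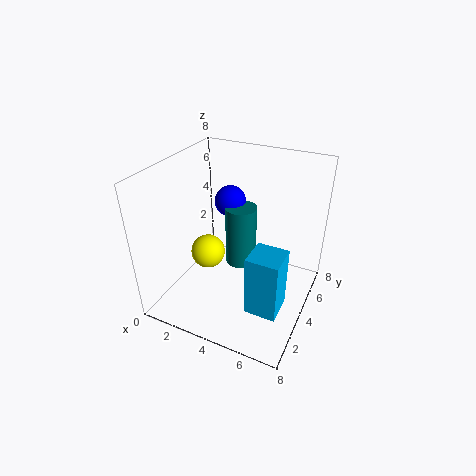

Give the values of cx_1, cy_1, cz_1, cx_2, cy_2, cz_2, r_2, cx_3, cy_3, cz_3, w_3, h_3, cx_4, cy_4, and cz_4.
cx_1 = 2; cy_1 = 4; cz_1 = 2.5; cx_2 = 3; cy_2 = 6.5; cz_2 = 0.5; r_2 = 1; cx_3 = 6; cy_3 = 0.5; cz_3 = 2.5; w_3 = 1.5; h_3 = 3; cx_4 = 2; cy_4 = 7; cz_4 = 4.5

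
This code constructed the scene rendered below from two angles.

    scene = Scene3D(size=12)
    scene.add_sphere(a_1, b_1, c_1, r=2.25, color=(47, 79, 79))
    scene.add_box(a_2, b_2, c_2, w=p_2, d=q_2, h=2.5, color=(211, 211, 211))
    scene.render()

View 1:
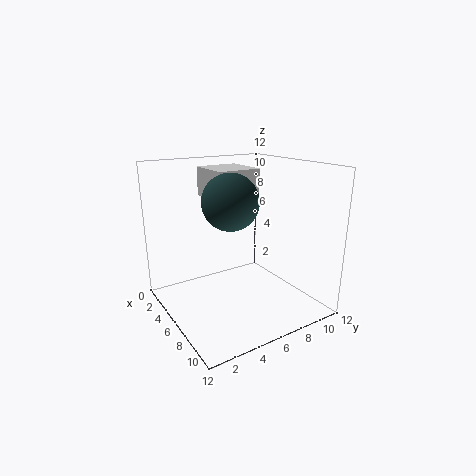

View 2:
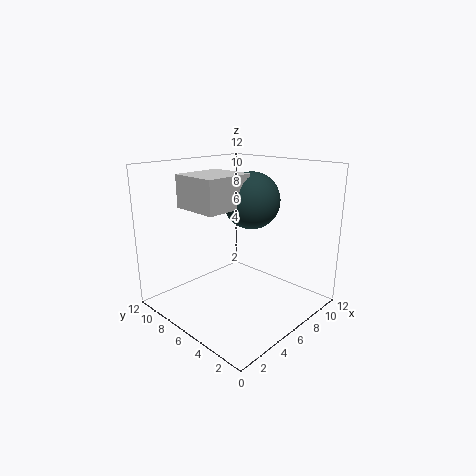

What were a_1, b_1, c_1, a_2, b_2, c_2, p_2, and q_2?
a_1 = 6.5; b_1 = 5; c_1 = 9.25; a_2 = 1.75; b_2 = 4.5; c_2 = 9; p_2 = 4; q_2 = 3.75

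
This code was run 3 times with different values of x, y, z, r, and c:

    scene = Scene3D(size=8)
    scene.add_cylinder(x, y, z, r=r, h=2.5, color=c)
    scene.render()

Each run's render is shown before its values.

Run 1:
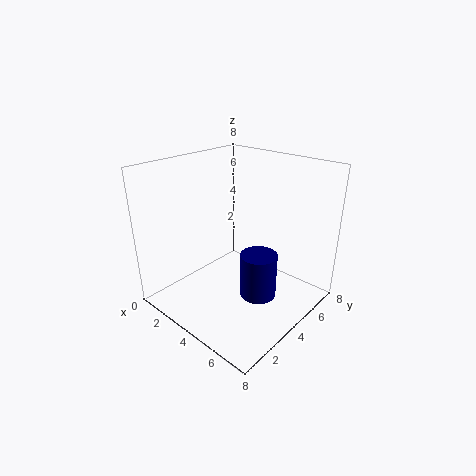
x = 5.5; y = 4; z = 1; r = 1; c = 'navy'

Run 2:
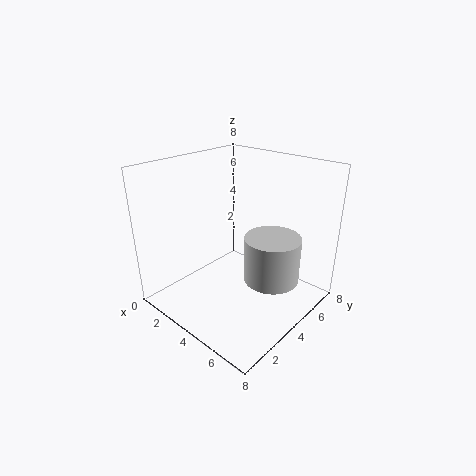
x = 6; y = 4.5; z = 2; r = 1.5; c = 'lightgray'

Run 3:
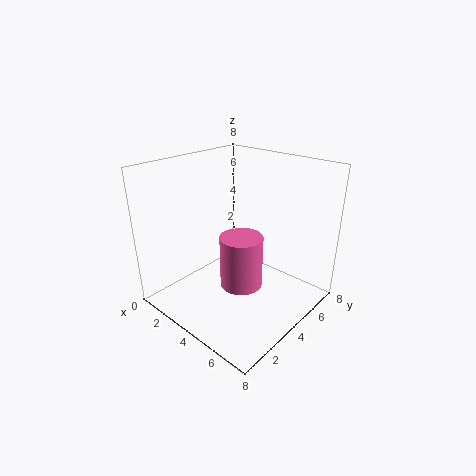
x = 6; y = 2; z = 3; r = 1; c = 'hotpink'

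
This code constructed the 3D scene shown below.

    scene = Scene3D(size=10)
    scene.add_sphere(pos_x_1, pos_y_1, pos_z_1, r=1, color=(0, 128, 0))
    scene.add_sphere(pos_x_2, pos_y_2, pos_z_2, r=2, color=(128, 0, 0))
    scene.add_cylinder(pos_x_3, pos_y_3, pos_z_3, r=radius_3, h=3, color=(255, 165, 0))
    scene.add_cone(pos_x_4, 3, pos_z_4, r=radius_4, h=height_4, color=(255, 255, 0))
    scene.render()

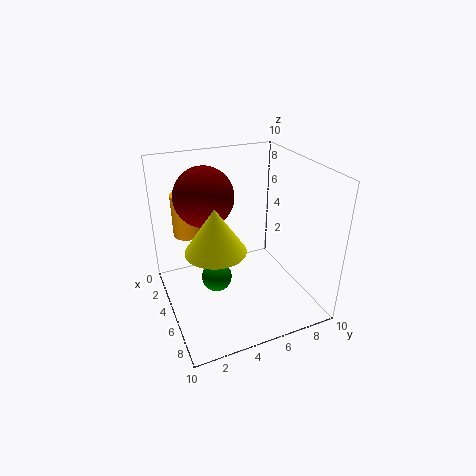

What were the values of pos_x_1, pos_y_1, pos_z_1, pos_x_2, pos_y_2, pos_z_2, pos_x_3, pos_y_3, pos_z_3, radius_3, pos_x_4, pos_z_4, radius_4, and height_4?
pos_x_1 = 6, pos_y_1 = 3, pos_z_1 = 3, pos_x_2 = 4, pos_y_2 = 3, pos_z_2 = 8, pos_x_3 = 3, pos_y_3 = 2, pos_z_3 = 5, radius_3 = 1, pos_x_4 = 6, pos_z_4 = 5, radius_4 = 2, height_4 = 3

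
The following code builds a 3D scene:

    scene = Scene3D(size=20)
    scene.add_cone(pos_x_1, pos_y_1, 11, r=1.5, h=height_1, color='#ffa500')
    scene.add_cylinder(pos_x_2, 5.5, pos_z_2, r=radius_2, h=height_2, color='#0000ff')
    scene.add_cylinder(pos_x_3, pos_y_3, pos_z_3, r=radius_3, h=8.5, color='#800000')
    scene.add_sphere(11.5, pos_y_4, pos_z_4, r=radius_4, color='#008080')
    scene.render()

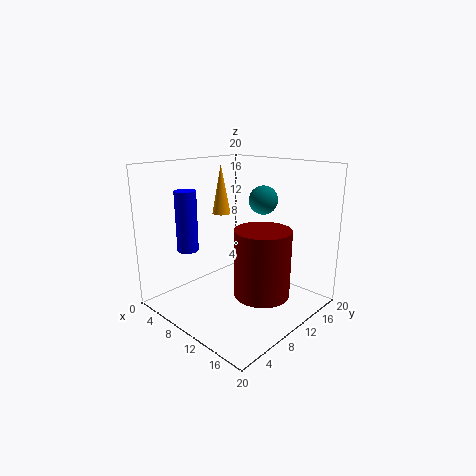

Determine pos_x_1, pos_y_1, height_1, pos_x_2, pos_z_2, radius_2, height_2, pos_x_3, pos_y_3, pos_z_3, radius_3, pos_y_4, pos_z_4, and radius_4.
pos_x_1 = 1.5, pos_y_1 = 15, height_1 = 8, pos_x_2 = 4.5, pos_z_2 = 8, radius_2 = 1.5, height_2 = 8.5, pos_x_3 = 16, pos_y_3 = 8, pos_z_3 = 4.5, radius_3 = 3.5, pos_y_4 = 13.5, pos_z_4 = 15, radius_4 = 2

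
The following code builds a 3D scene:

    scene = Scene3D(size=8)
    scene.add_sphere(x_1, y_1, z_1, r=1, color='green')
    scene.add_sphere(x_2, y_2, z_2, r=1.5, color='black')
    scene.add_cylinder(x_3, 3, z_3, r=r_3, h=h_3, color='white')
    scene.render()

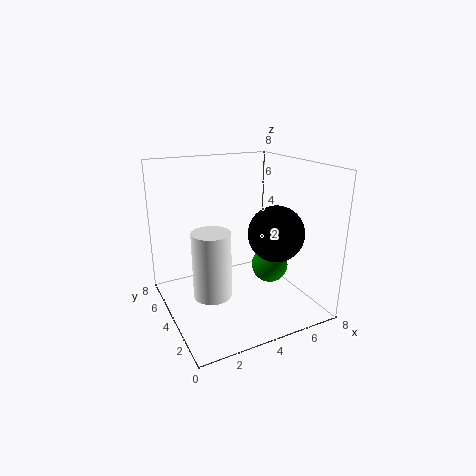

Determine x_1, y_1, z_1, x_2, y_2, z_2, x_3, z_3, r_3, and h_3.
x_1 = 5.5
y_1 = 3
z_1 = 2.5
x_2 = 5.5
y_2 = 2.5
z_2 = 4.5
x_3 = 2
z_3 = 1.5
r_3 = 1
h_3 = 3.5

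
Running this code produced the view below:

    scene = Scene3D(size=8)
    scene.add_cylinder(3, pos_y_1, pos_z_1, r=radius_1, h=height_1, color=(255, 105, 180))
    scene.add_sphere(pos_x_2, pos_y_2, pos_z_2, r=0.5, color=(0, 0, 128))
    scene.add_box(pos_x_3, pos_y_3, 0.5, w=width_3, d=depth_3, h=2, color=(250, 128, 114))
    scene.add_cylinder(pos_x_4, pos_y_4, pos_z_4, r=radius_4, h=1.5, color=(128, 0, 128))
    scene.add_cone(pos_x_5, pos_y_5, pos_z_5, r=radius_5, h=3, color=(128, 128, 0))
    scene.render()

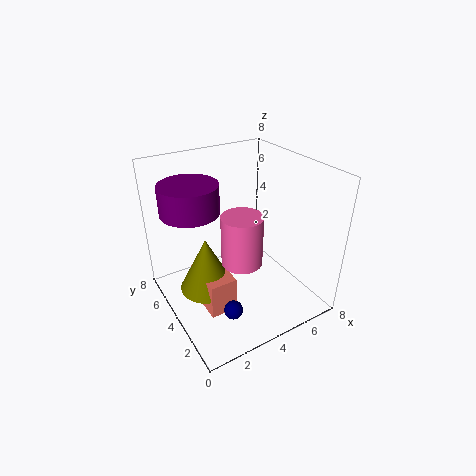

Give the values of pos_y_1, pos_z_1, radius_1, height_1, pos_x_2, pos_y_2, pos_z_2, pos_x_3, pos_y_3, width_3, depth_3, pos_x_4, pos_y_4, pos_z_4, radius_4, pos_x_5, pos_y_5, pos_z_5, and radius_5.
pos_y_1 = 2; pos_z_1 = 4; radius_1 = 1; height_1 = 2.5; pos_x_2 = 2.5; pos_y_2 = 2; pos_z_2 = 1; pos_x_3 = 1.5; pos_y_3 = 2.5; width_3 = 1.5; depth_3 = 2.5; pos_x_4 = 1.5; pos_y_4 = 4.5; pos_z_4 = 6; radius_4 = 1.5; pos_x_5 = 2; pos_y_5 = 4; pos_z_5 = 1.5; radius_5 = 1.5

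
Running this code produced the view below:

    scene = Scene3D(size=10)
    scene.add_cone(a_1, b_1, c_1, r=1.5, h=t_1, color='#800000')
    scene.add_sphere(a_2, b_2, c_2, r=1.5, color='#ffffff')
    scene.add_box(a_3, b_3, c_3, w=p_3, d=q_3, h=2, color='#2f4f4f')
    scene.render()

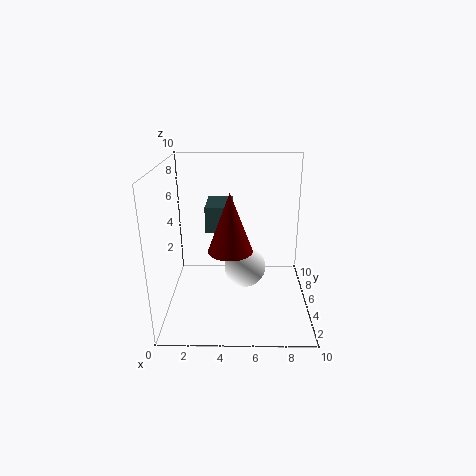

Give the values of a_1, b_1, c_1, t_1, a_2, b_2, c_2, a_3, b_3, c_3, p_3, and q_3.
a_1 = 4.5, b_1 = 4, c_1 = 4.5, t_1 = 4, a_2 = 5.5, b_2 = 5.5, c_2 = 2.5, a_3 = 2.5, b_3 = 7, c_3 = 4.5, p_3 = 2, q_3 = 3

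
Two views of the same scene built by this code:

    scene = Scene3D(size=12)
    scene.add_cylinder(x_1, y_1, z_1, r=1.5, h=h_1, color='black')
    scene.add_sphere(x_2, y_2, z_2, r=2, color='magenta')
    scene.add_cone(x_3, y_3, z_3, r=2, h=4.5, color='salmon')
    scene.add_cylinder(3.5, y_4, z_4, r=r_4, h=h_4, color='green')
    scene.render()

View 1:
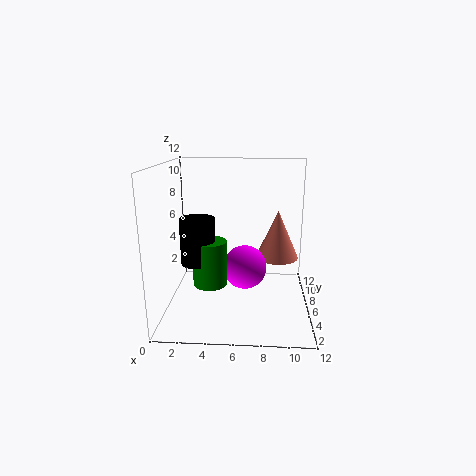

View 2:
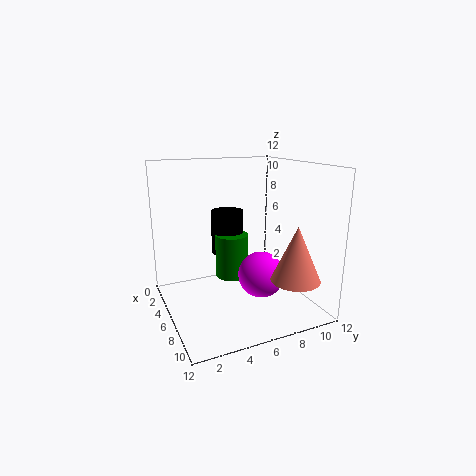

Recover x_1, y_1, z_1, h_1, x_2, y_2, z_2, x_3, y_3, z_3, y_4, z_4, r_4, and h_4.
x_1 = 2.5; y_1 = 6.5; z_1 = 3.5; h_1 = 4; x_2 = 6.5; y_2 = 8; z_2 = 2.5; x_3 = 9.5; y_3 = 9.5; z_3 = 3; y_4 = 6.5; z_4 = 1.5; r_4 = 1.5; h_4 = 4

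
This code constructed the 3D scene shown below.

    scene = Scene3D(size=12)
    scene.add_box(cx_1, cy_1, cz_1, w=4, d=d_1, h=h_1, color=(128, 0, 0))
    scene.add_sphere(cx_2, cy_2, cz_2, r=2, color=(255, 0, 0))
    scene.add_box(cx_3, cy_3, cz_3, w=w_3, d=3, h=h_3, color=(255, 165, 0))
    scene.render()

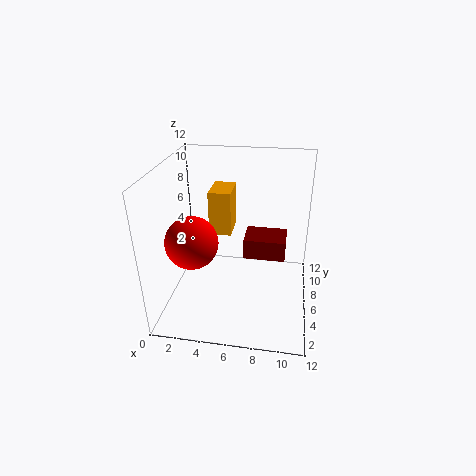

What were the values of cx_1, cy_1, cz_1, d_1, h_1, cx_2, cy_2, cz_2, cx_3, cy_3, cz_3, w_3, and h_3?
cx_1 = 6; cy_1 = 9; cz_1 = 2; d_1 = 3; h_1 = 2; cx_2 = 3; cy_2 = 3; cz_2 = 7; cx_3 = 3; cy_3 = 8; cz_3 = 5; w_3 = 2; h_3 = 4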